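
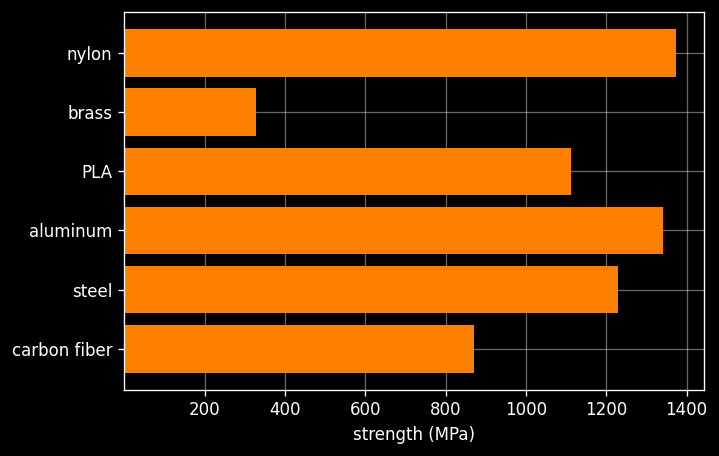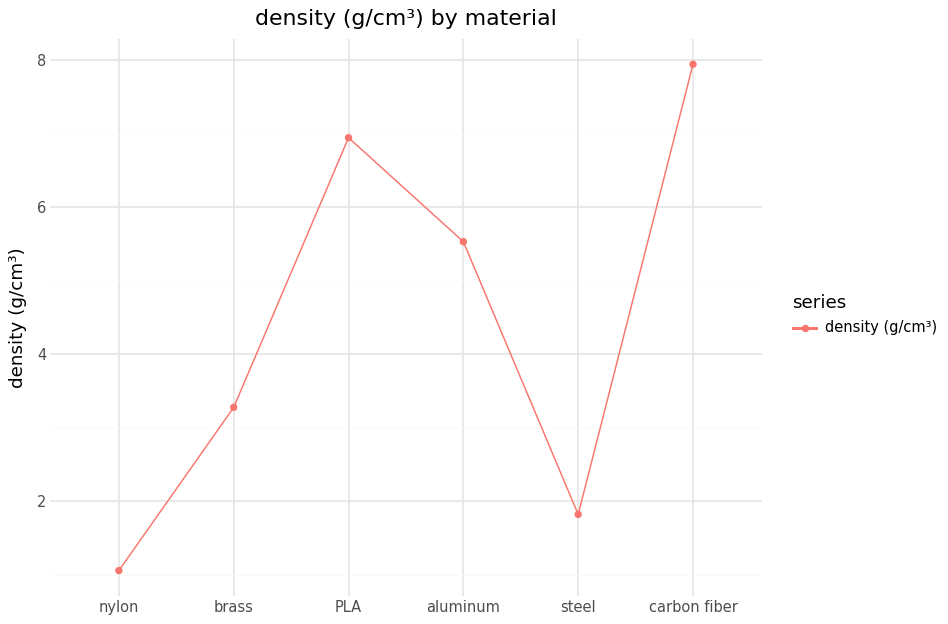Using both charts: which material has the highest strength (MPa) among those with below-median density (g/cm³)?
Chart 2 median density (g/cm³) ≈ 4; below-median materials: nylon, brass, steel. Among those, nylon has the highest strength (MPa) (≈ 1400).

nylon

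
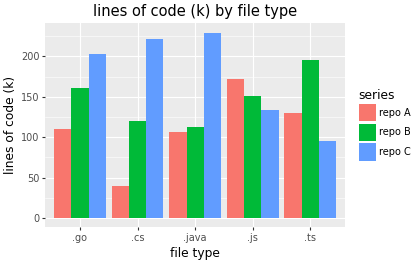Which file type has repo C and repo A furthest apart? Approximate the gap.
.cs: repo C ≈ 220, repo A ≈ 40 → gap ≈ 180. Next-largest (.java) is only ≈ 120.

.cs, ≈ 180 k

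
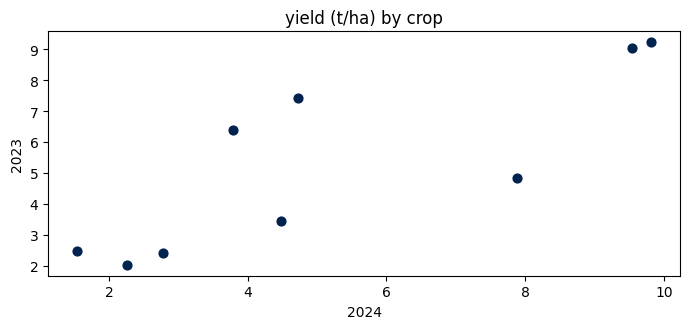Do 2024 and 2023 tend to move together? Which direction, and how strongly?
Points are positively correlated; strong (|r| ≈ 0.8).

positive, strong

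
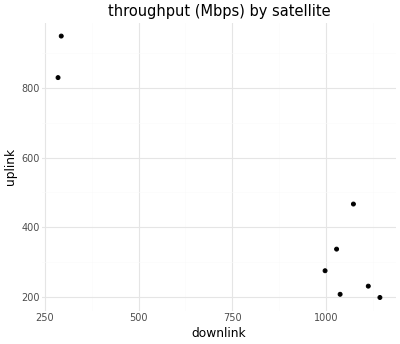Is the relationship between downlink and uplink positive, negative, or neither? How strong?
negative, strong

Points are negatively correlated; strong (|r| ≈ 1.0).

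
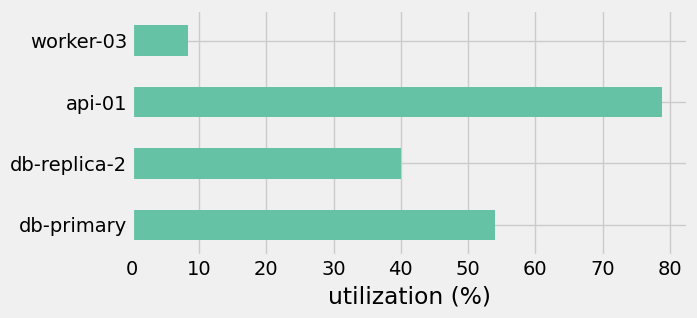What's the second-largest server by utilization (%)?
Top 3: api-01 ≈ 80, db-primary ≈ 50, db-replica-2 ≈ 40.

db-primary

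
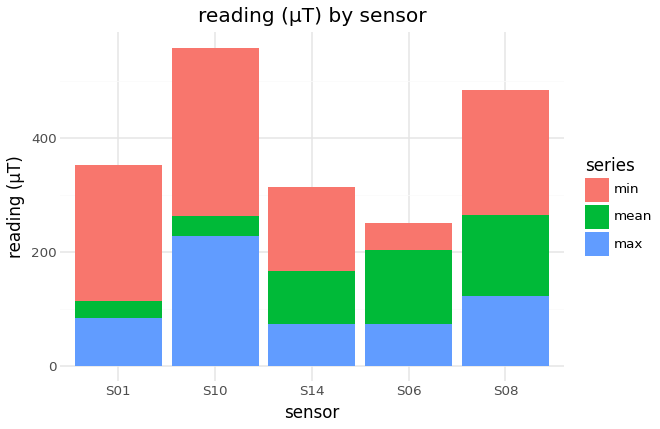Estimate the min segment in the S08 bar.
≈ 250

min top ≈ 500, bottom ≈ 250; segment ≈ 250.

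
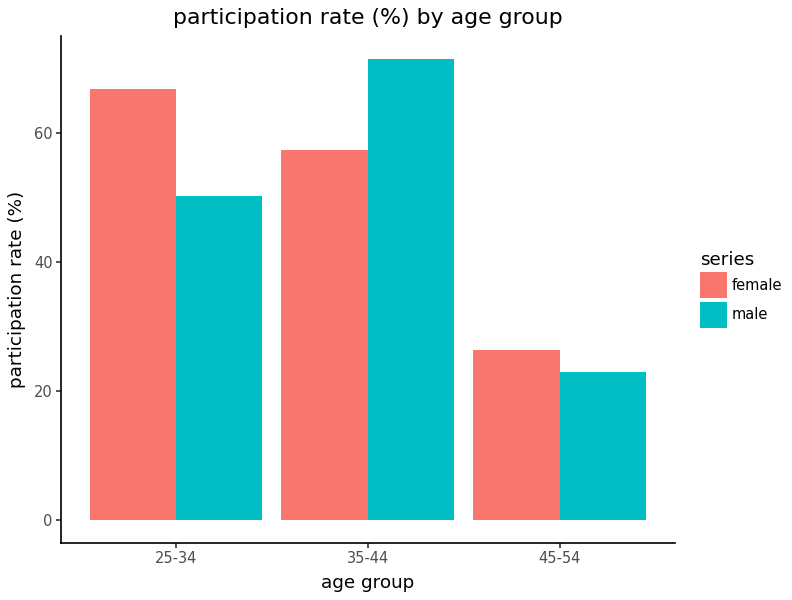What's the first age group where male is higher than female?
35-44

25-34: male ≈ 50 vs female ≈ 70 (not yet); 35-44: male ≈ 70 vs female ≈ 60 (first crossover).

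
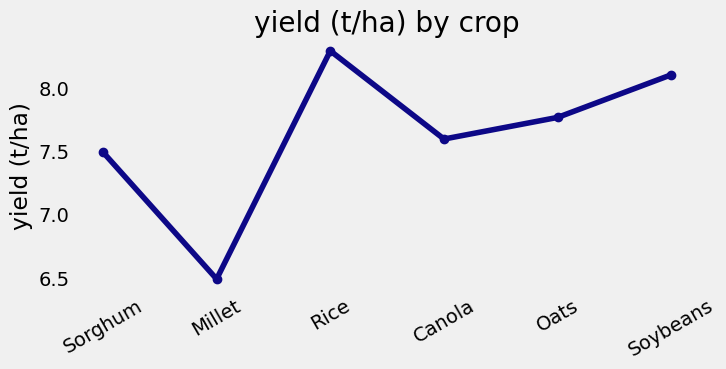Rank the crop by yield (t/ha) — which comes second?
Top 3: Rice ≈ 8.2, Soybeans ≈ 8.0, Oats ≈ 7.8.

Soybeans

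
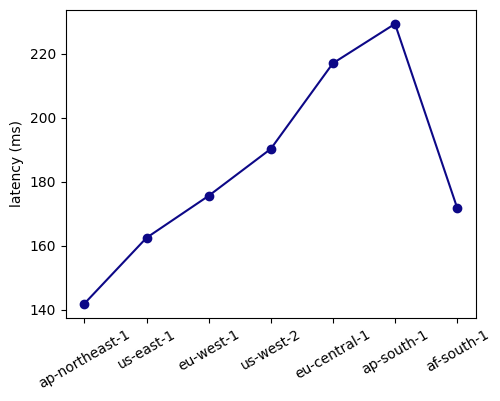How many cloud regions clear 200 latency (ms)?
Above 200: eu-central-1, ap-south-1.

2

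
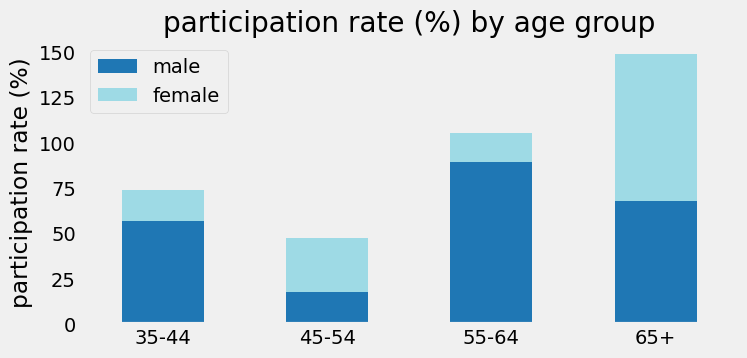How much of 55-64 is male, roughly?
≈ 80

male top ≈ 80, bottom ≈ 0; segment ≈ 80.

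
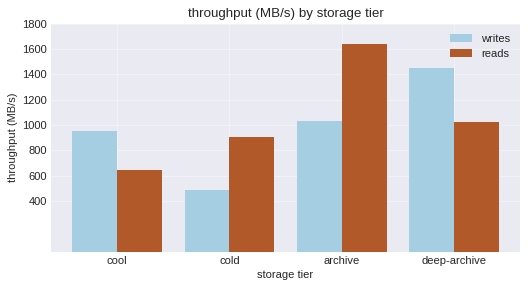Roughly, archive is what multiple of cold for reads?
≈ 1.6×

archive ≈ 1600, cold ≈ 1000; 1600/1000 ≈ 1.6.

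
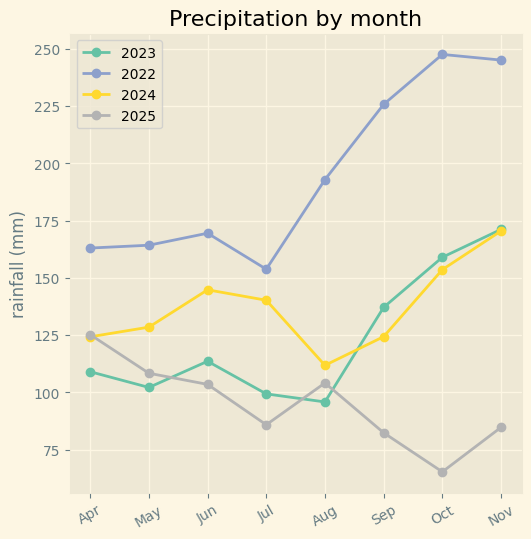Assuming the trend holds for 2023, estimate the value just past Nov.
Last three: 140, 160, 180 → slope ≈ 20/step → next ≈ 200.

≈ 200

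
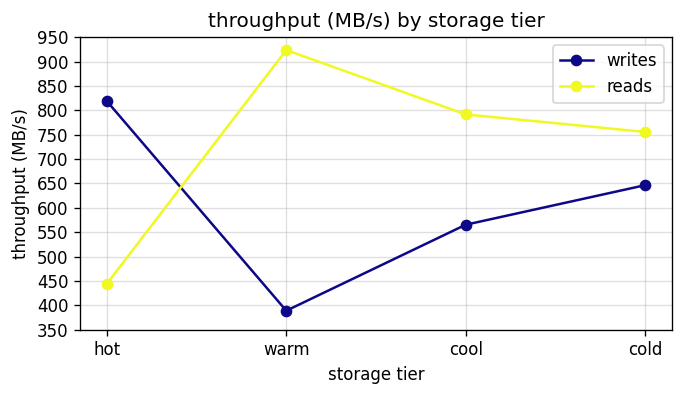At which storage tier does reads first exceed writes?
hot: reads ≈ 450 vs writes ≈ 800 (not yet); warm: reads ≈ 900 vs writes ≈ 400 (first crossover).

warm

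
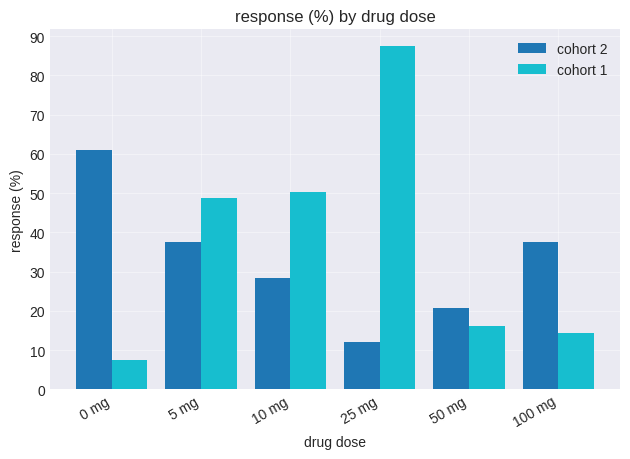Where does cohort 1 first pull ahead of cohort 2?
0 mg: cohort 1 ≈ 10 vs cohort 2 ≈ 60 (not yet); 5 mg: cohort 1 ≈ 50 vs cohort 2 ≈ 40 (first crossover).

5 mg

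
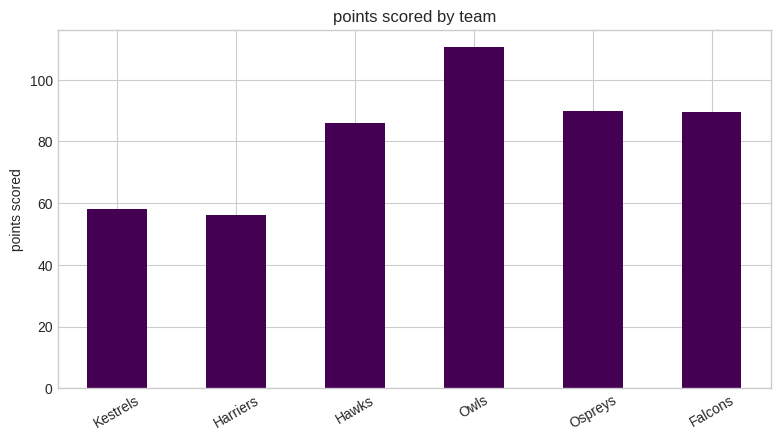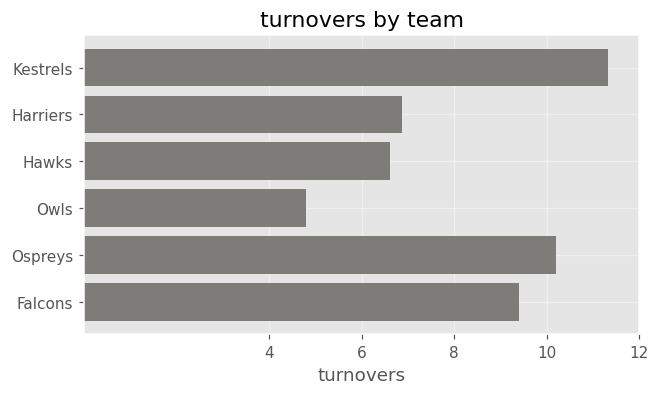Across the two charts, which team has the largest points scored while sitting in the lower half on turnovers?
Owls

Chart 2 median turnovers ≈ 8; below-median teams: Harriers, Hawks, Owls. Among those, Owls has the highest points scored (≈ 120).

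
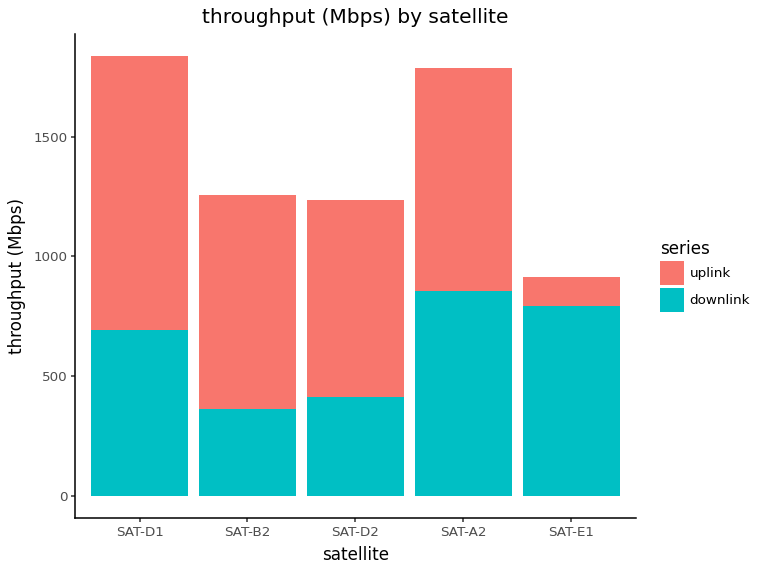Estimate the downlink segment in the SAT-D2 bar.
downlink top ≈ 400, bottom ≈ 0; segment ≈ 400.

≈ 400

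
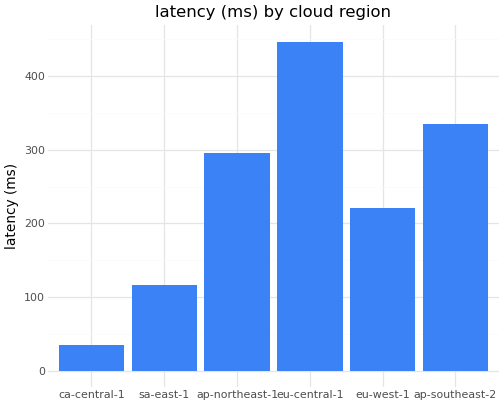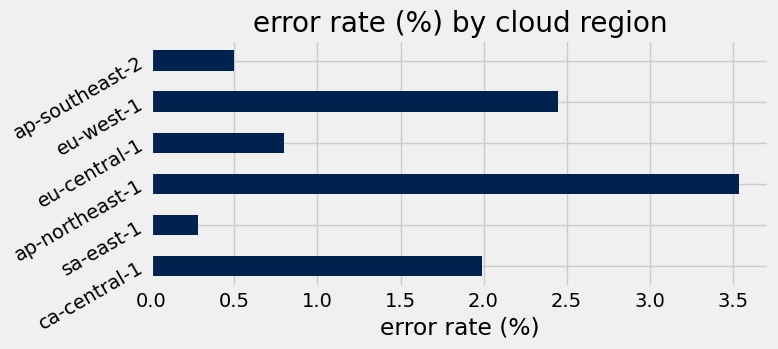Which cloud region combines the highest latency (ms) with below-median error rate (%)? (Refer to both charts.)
Chart 2 median error rate (%) ≈ 1.5; below-median cloud regions: sa-east-1, eu-central-1, ap-southeast-2. Among those, eu-central-1 has the highest latency (ms) (≈ 450).

eu-central-1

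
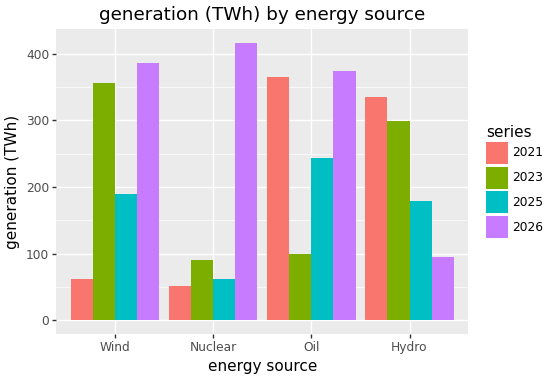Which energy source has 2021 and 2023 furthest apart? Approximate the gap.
Wind: 2021 ≈ 50, 2023 ≈ 350 → gap ≈ 300. Next-largest (Oil) is only ≈ 250.

Wind, ≈ 300 TWh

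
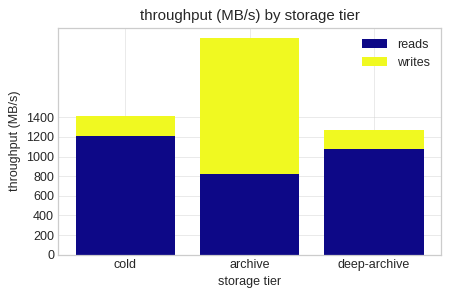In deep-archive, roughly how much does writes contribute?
writes top ≈ 1200, bottom ≈ 1000; segment ≈ 200.

≈ 200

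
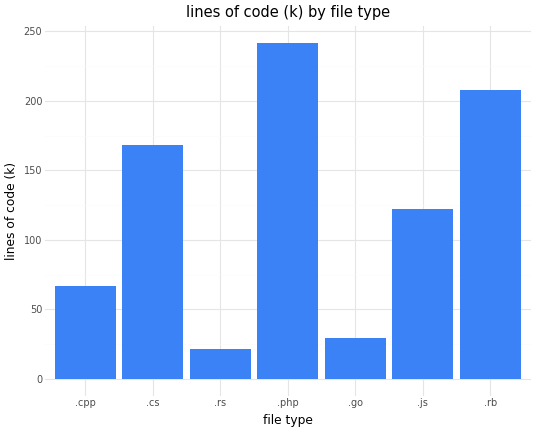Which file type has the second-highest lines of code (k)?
Top 3: .php ≈ 250, .rb ≈ 200, .cs ≈ 175.

.rb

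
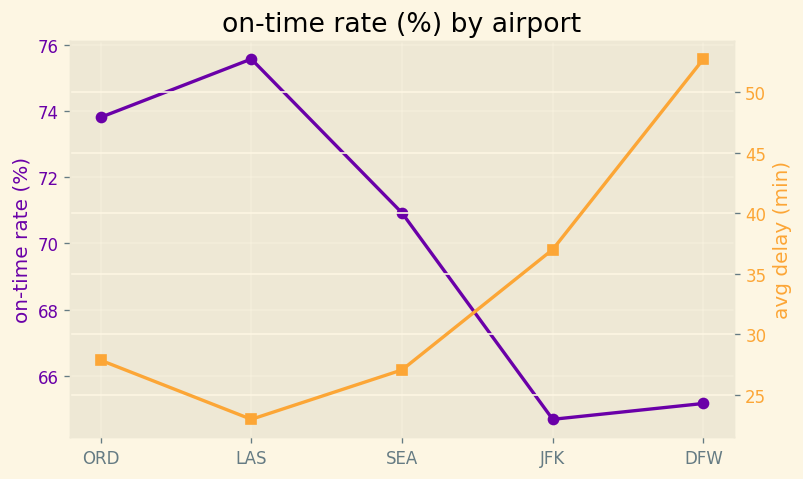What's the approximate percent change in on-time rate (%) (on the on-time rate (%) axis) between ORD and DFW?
ORD ≈ 74, DFW ≈ 65; (65 − 74) / 74 ≈ -12.2%.

≈ -12.2%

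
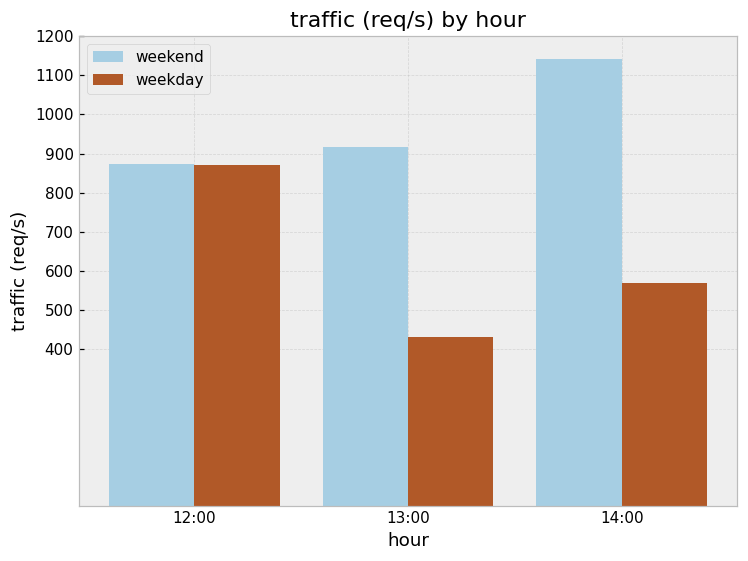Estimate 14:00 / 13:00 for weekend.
14:00 ≈ 1100, 13:00 ≈ 900; 1100/900 ≈ 1.22.

≈ 1.22×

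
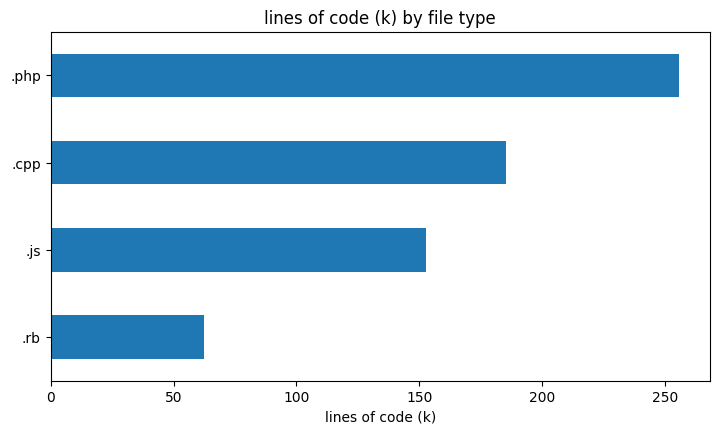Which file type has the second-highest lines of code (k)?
.cpp

Top 3: .php ≈ 250, .cpp ≈ 175, .js ≈ 150.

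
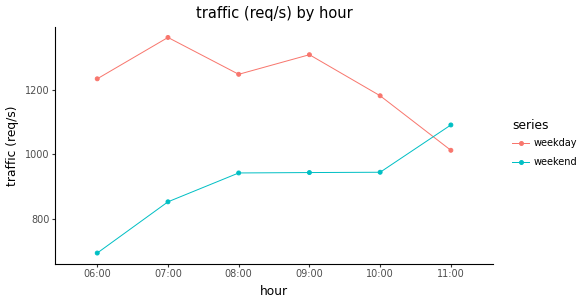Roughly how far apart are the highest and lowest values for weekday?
Max 07:00 ≈ 1400, min 11:00 ≈ 1000; range ≈ 400.

≈ 400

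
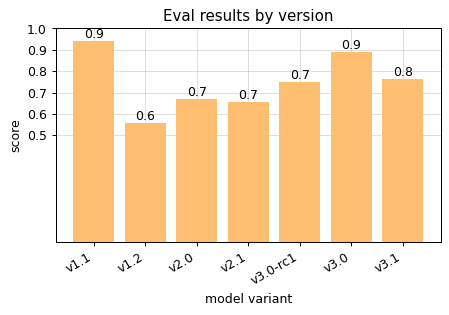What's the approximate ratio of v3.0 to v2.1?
v3.0 ≈ 0.9, v2.1 ≈ 0.7; 0.9/0.7 ≈ 1.29.

≈ 1.29×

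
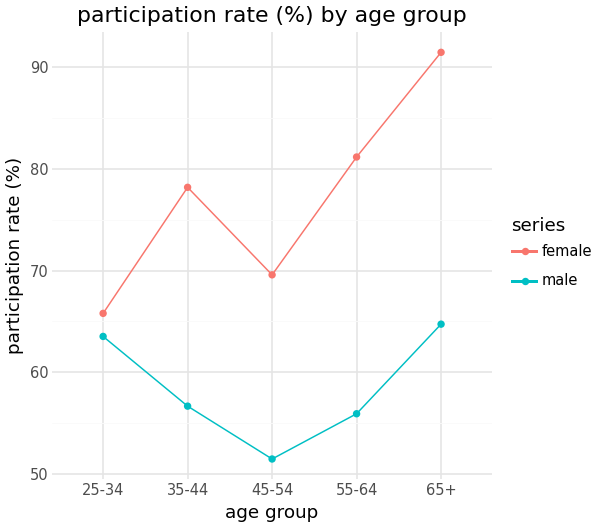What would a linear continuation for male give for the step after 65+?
≈ 72.5

Last three: 50, 55, 65 → slope ≈ 7.5/step → next ≈ 72.5.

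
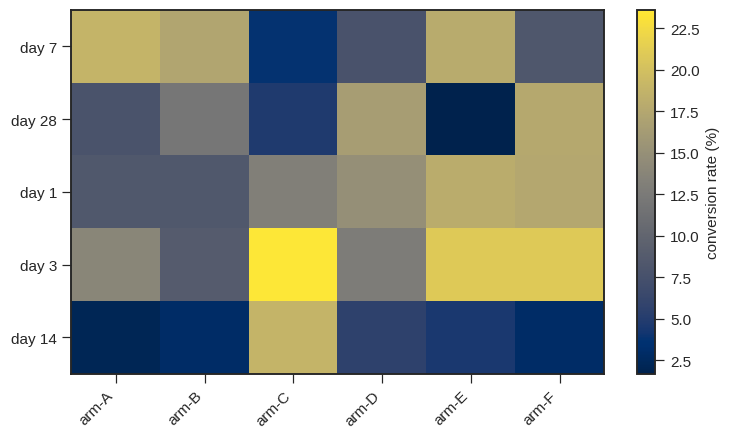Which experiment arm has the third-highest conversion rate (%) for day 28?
Top 4 for day 28: arm-F ≈ 18, arm-D ≈ 16, arm-B ≈ 12, arm-A ≈ 8.

arm-B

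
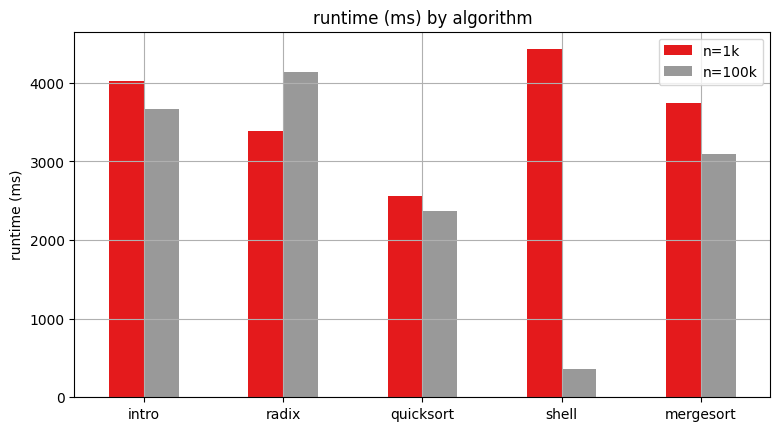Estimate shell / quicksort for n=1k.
shell ≈ 4500, quicksort ≈ 2500; 4500/2500 ≈ 1.8.

≈ 1.8×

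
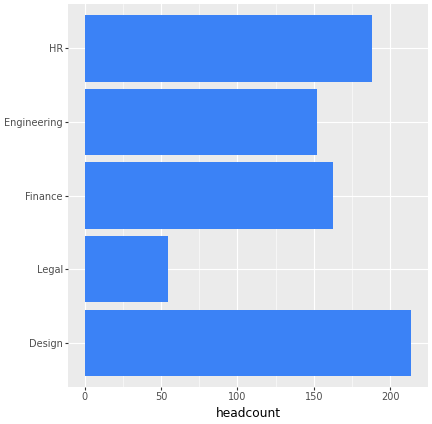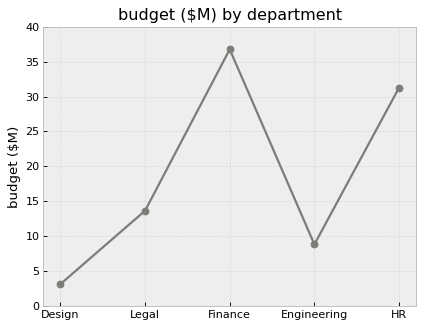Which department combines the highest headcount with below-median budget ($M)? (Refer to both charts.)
Design

Chart 2 median budget ($M) ≈ 15; below-median departments: Design, Engineering. Among those, Design has the highest headcount (≈ 220).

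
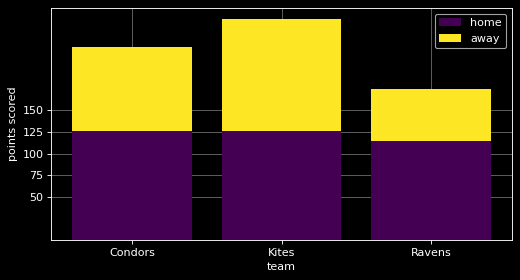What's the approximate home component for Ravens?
home top ≈ 125, bottom ≈ 0; segment ≈ 125.

≈ 125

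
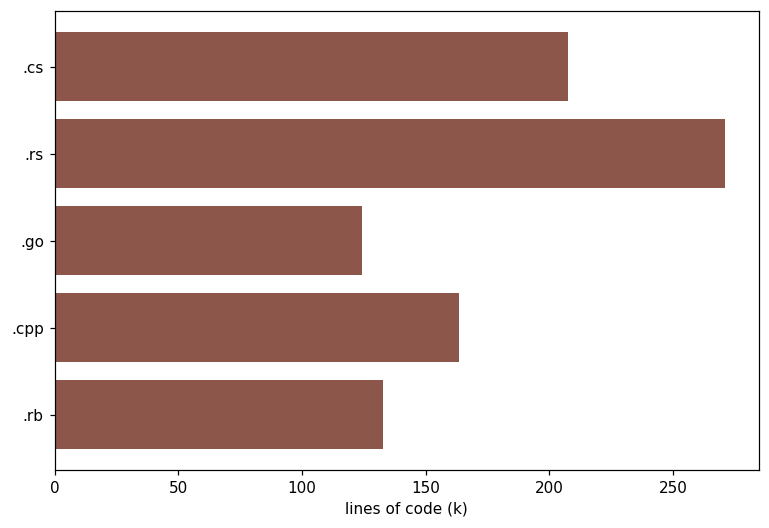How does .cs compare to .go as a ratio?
.cs ≈ 200, .go ≈ 125; 200/125 ≈ 1.6.

≈ 1.6×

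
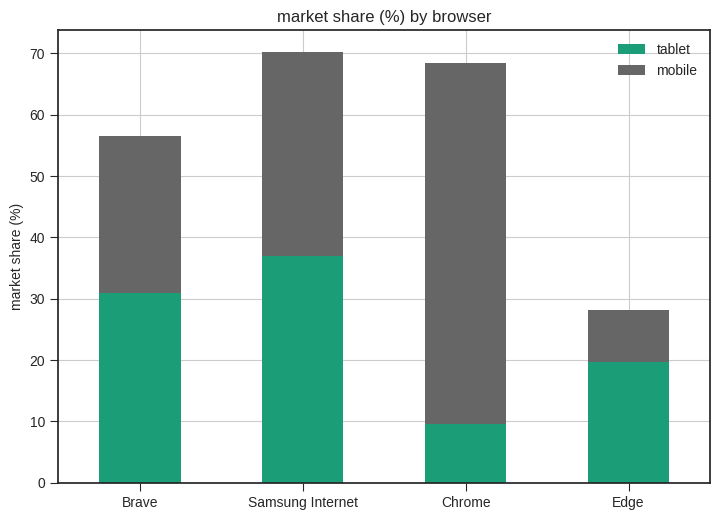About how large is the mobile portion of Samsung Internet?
mobile top ≈ 70, bottom ≈ 40; segment ≈ 30.

≈ 30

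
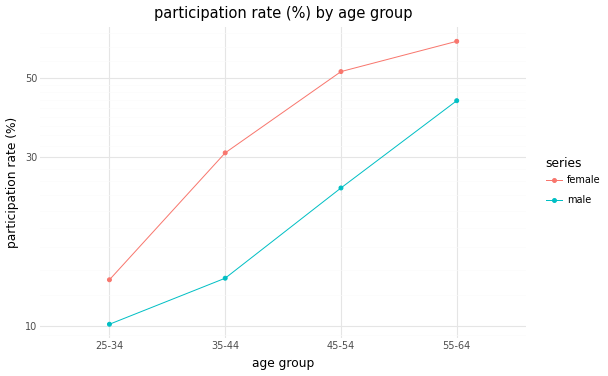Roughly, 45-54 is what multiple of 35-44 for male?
≈ 1.67×

45-54 ≈ 25, 35-44 ≈ 15; 25/15 ≈ 1.67.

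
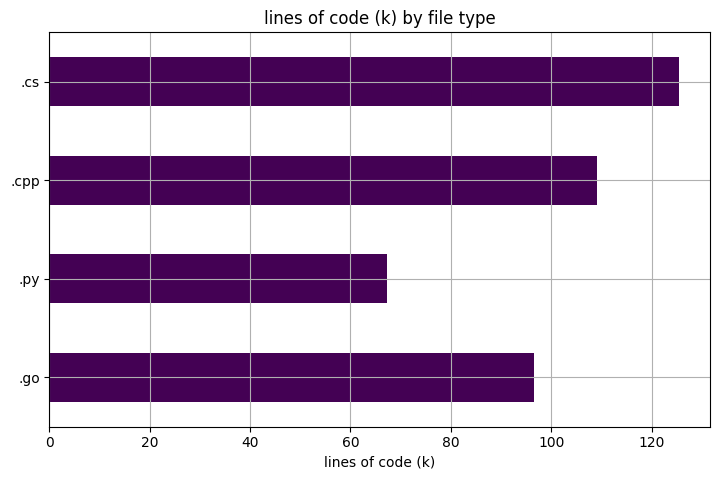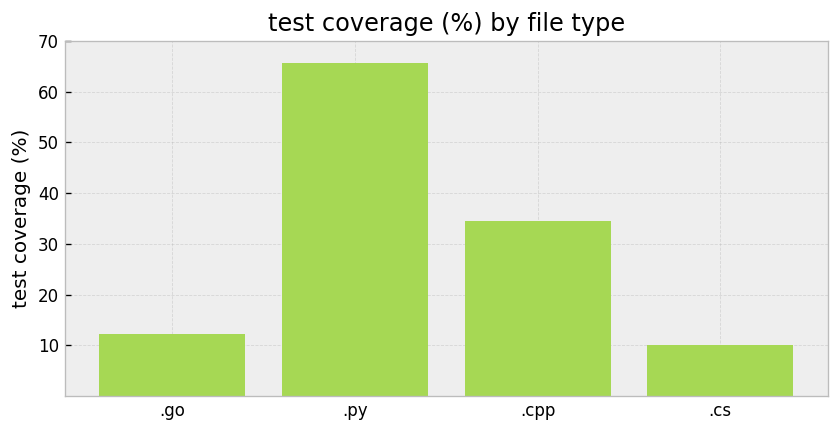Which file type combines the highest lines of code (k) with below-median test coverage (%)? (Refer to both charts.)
Chart 2 median test coverage (%) ≈ 20; below-median file types: .go, .cs. Among those, .cs has the highest lines of code (k) (≈ 120).

.cs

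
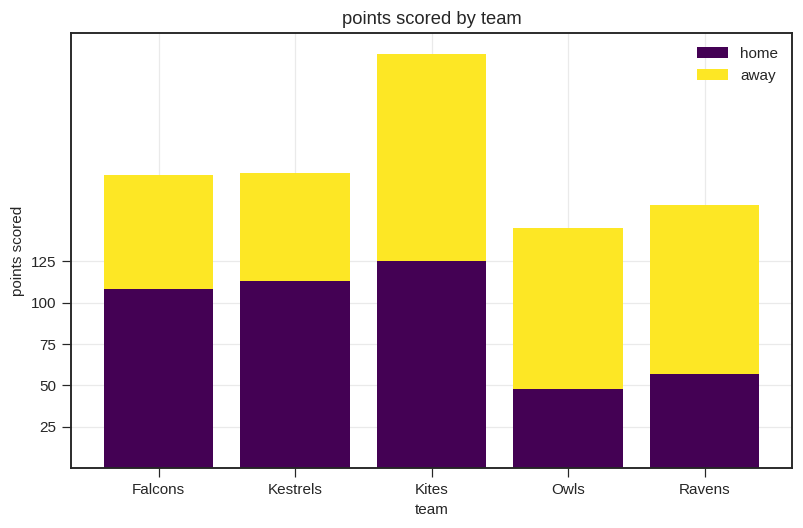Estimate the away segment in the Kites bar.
away top ≈ 250, bottom ≈ 125; segment ≈ 125.

≈ 125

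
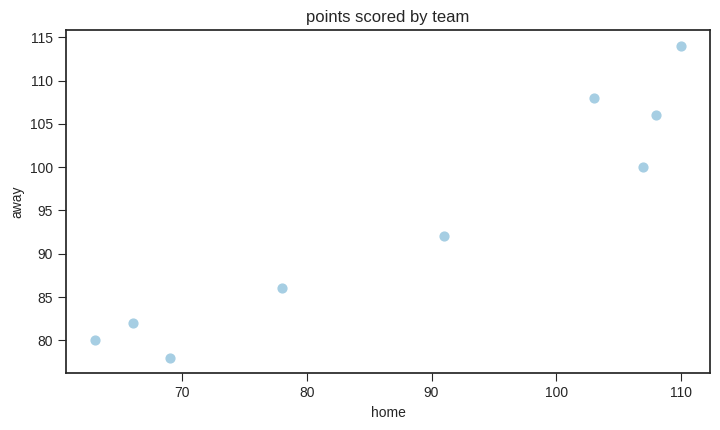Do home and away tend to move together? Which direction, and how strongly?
Points are positively correlated; strong (|r| ≈ 1.0).

positive, strong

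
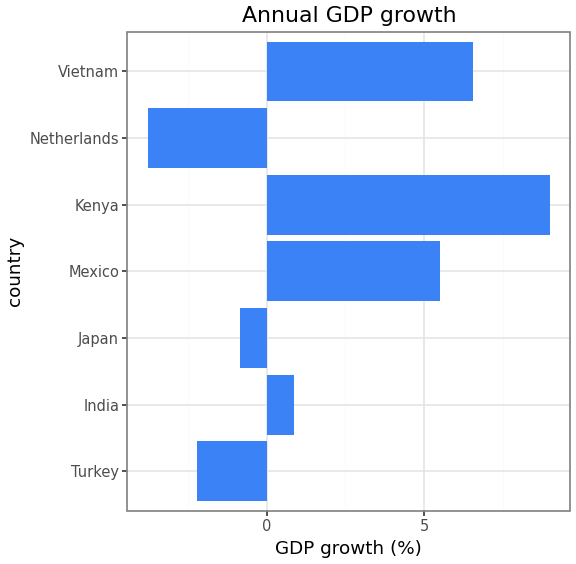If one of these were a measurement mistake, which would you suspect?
Kenya ≈ 8; the rest sit between ≈ -4 and ≈ 6.

Kenya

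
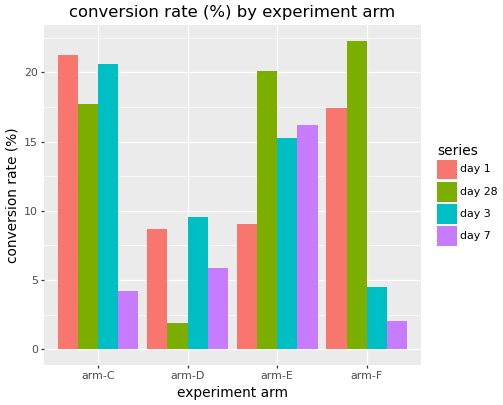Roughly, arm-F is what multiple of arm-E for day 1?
≈ 1.8×

arm-F ≈ 18, arm-E ≈ 10; 18/10 ≈ 1.8.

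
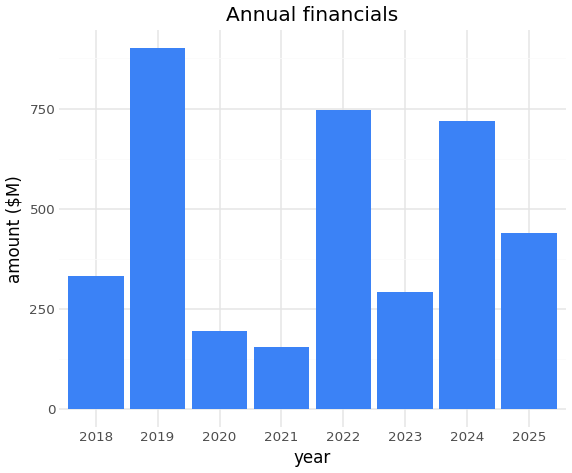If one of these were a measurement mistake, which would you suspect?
2019 ≈ 900; the rest sit between ≈ 200 and ≈ 700.

2019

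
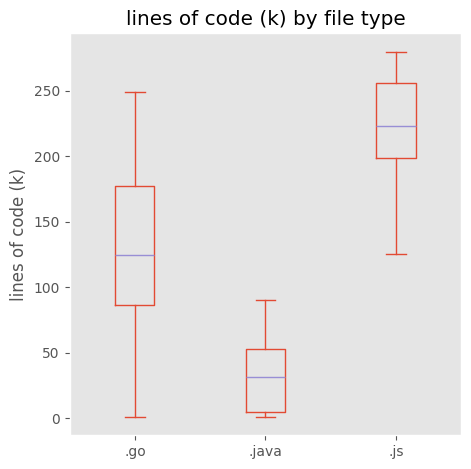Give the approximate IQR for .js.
≈ 60

Q3 ≈ 260, Q1 ≈ 200; IQR ≈ 60.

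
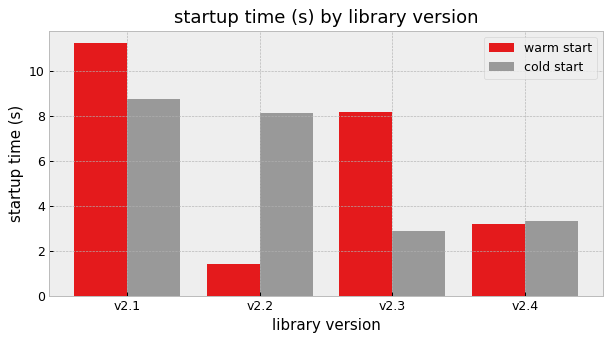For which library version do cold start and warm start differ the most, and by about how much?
v2.2, ≈ 7 s

v2.2: cold start ≈ 8, warm start ≈ 1 → gap ≈ 7. Next-largest (v2.3) is only ≈ 5.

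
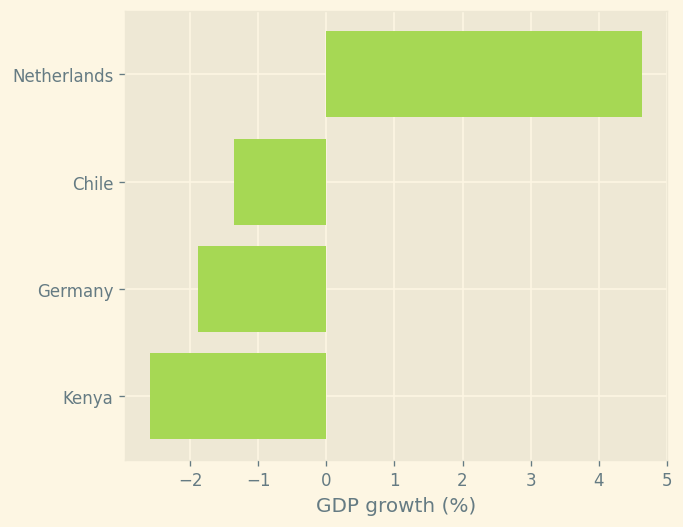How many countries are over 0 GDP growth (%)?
Above 0: Netherlands.

1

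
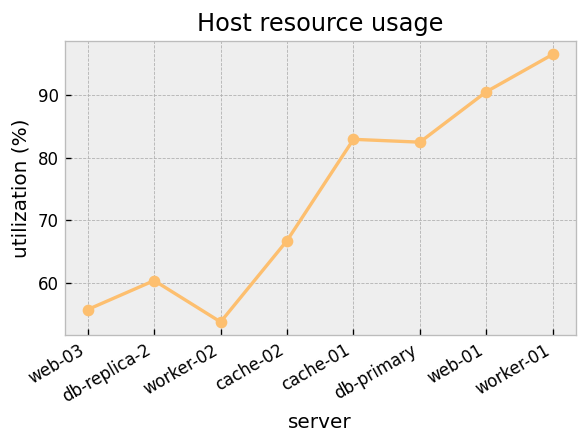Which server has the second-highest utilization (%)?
Top 3: worker-01 ≈ 95, web-01 ≈ 90, cache-01 ≈ 85.

web-01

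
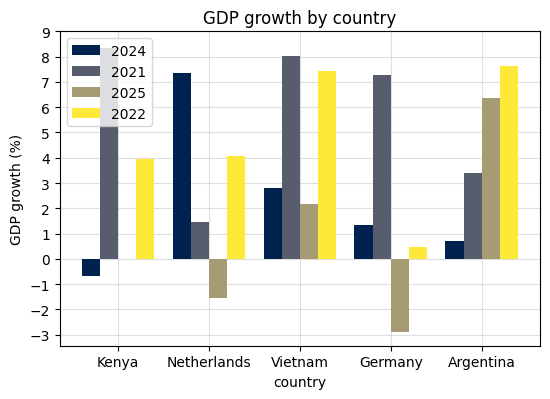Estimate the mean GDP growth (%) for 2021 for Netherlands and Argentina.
(1 + 3) / 2 ≈ 2.

≈ 2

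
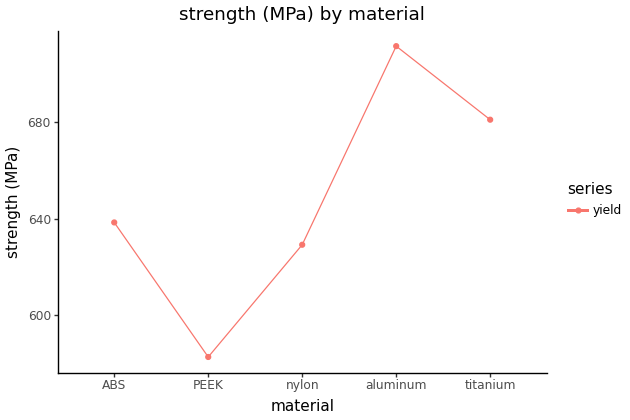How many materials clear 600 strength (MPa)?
4

Above 600: ABS, nylon, aluminum, titanium.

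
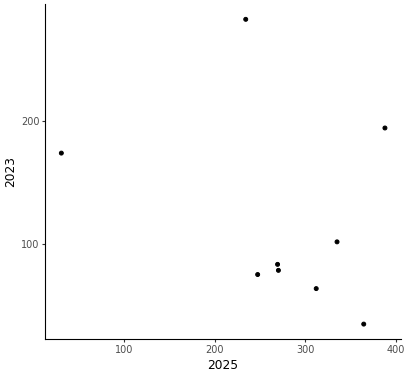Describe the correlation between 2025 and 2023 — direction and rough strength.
Points are negatively correlated; weak (|r| ≈ 0.3).

negative, weak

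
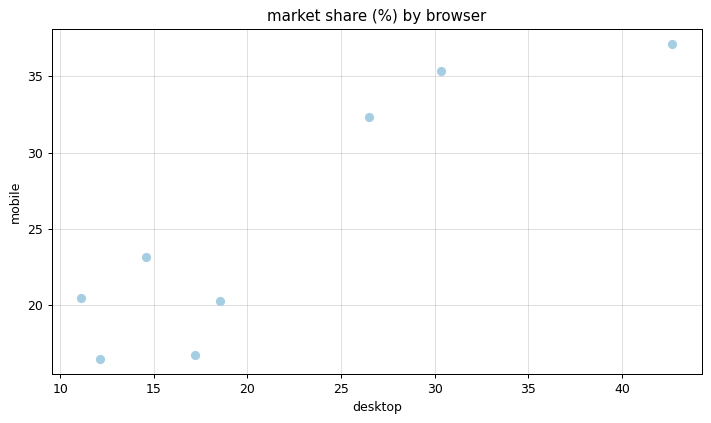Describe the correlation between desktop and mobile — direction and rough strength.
positive, strong

Points are positively correlated; strong (|r| ≈ 0.9).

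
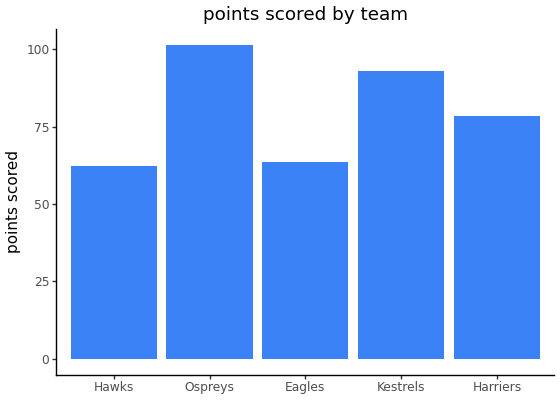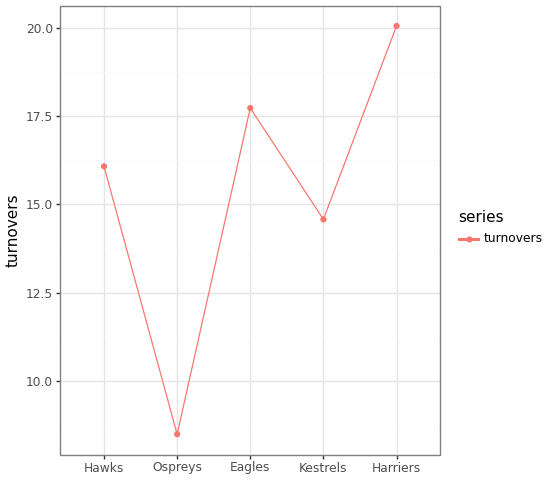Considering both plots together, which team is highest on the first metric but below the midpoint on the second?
Ospreys

Chart 2 median turnovers ≈ 16; below-median teams: Ospreys, Kestrels. Among those, Ospreys has the highest points scored (≈ 100).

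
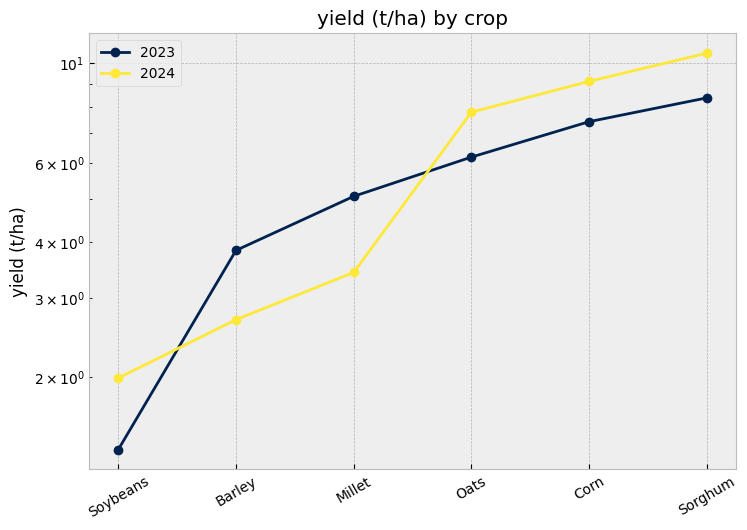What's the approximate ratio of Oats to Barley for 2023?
Oats ≈ 6, Barley ≈ 4; 6/4 ≈ 1.5.

≈ 1.5×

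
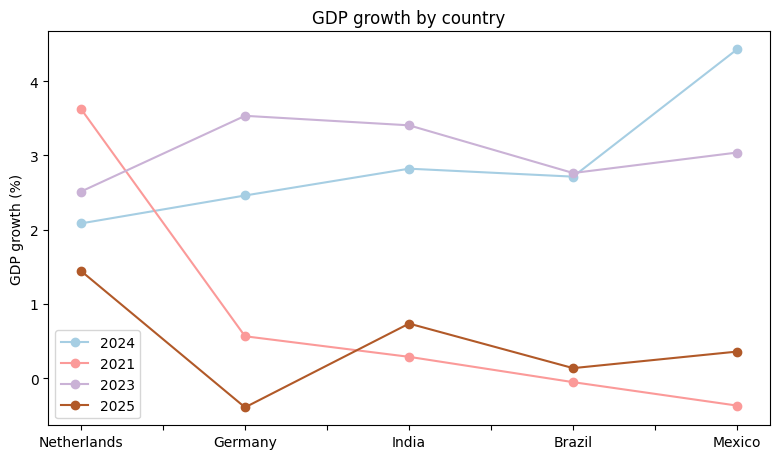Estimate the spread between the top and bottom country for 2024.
Max Mexico ≈ 4.5, min Netherlands ≈ 2.0; range ≈ 2.5.

≈ 2.5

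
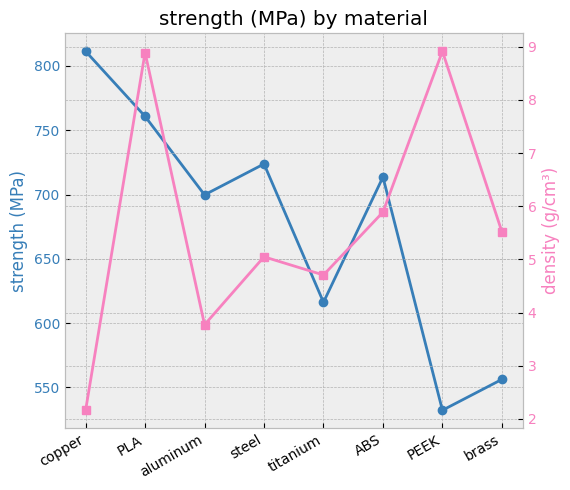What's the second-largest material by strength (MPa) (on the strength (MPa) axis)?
Top 3 (on the strength (MPa) axis): copper ≈ 800, PLA ≈ 750, steel ≈ 725.

PLA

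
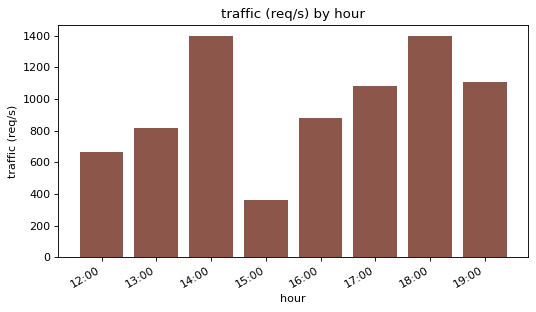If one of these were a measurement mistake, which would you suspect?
15:00

15:00 ≈ 400; the rest sit between ≈ 600 and ≈ 1400.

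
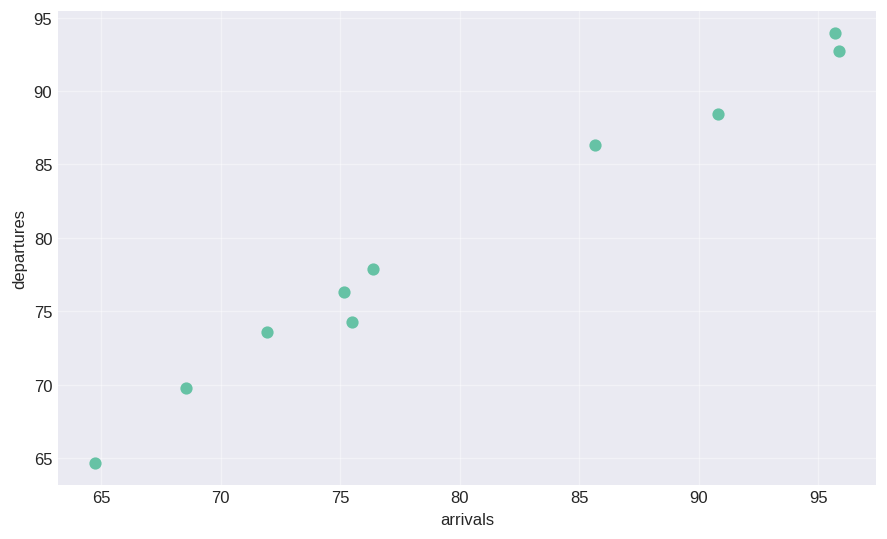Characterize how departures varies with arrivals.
positive, strong

Points are positively correlated; strong (|r| ≈ 1.0).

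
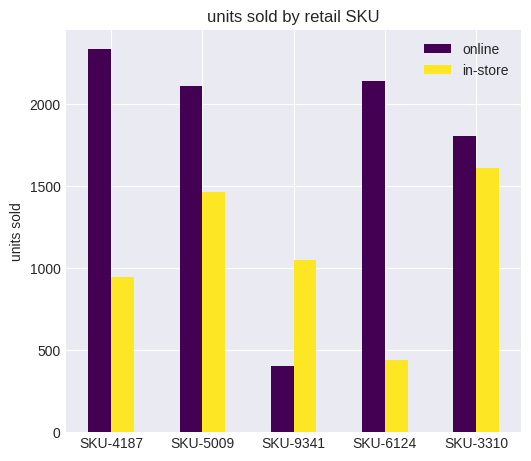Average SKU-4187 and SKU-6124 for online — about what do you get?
≈ 2300

(2400 + 2200) / 2 ≈ 2300.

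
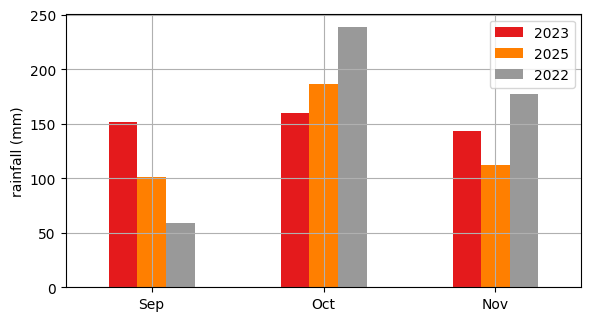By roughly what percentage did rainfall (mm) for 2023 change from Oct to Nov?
≈ -12.5%

Oct ≈ 160, Nov ≈ 140; (140 − 160) / 160 ≈ -12.5%.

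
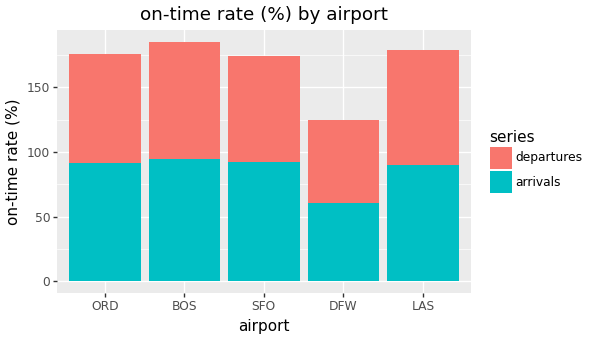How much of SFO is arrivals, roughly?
≈ 100

arrivals top ≈ 100, bottom ≈ 0; segment ≈ 100.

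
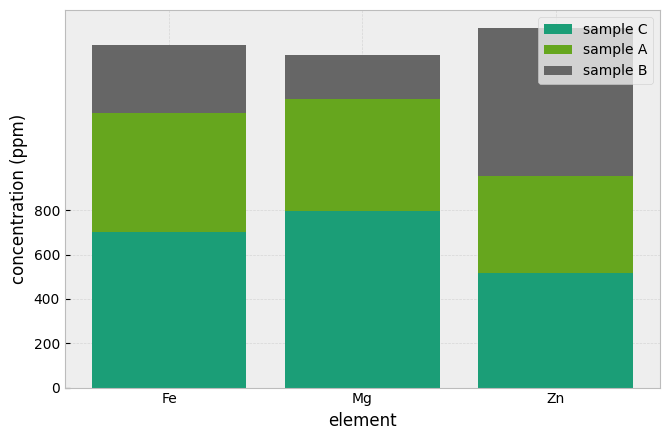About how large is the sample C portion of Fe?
≈ 800

sample C top ≈ 800, bottom ≈ 0; segment ≈ 800.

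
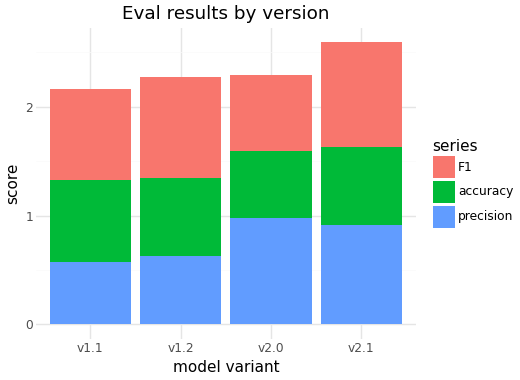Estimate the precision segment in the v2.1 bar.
≈ 1.0

precision top ≈ 1.0, bottom ≈ 0.0; segment ≈ 1.0.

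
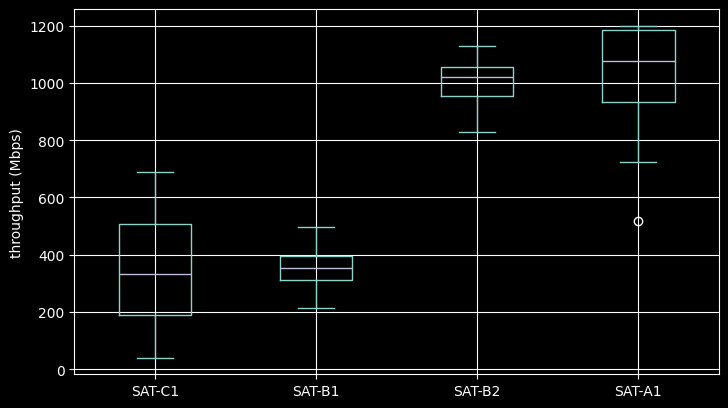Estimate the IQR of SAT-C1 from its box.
≈ 300

Q3 ≈ 500, Q1 ≈ 200; IQR ≈ 300.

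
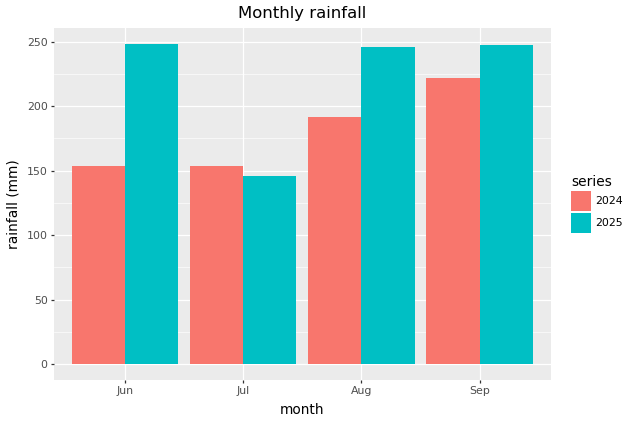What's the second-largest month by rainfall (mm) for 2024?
Aug

Top 3 for 2024: Sep ≈ 225, Aug ≈ 200, Jul ≈ 150.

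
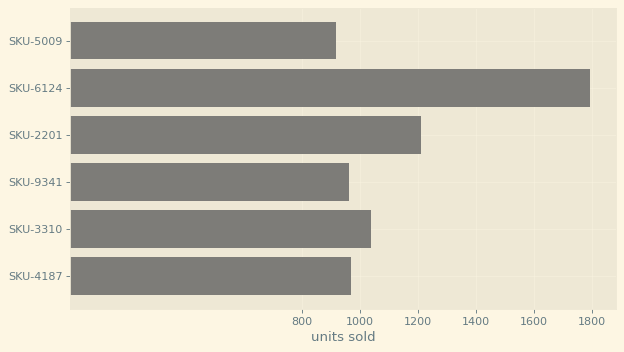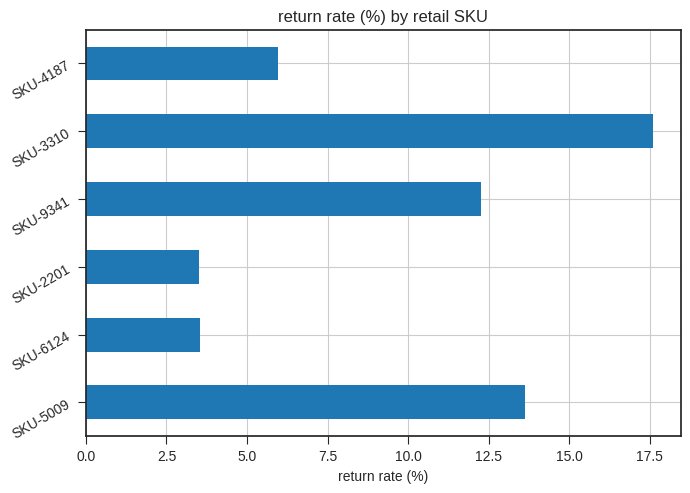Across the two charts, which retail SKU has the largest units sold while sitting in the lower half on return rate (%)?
Chart 2 median return rate (%) ≈ 10; below-median retail SKUs: SKU-6124, SKU-2201, SKU-4187. Among those, SKU-6124 has the highest units sold (≈ 1800).

SKU-6124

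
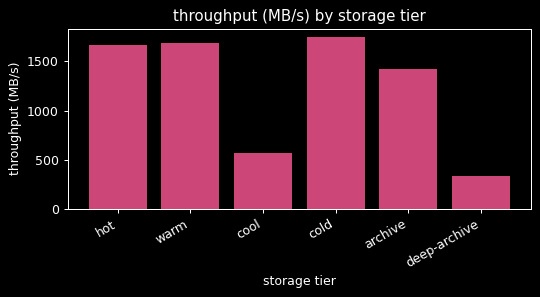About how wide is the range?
Max cold ≈ 1800, min deep-archive ≈ 400; range ≈ 1400.

≈ 1400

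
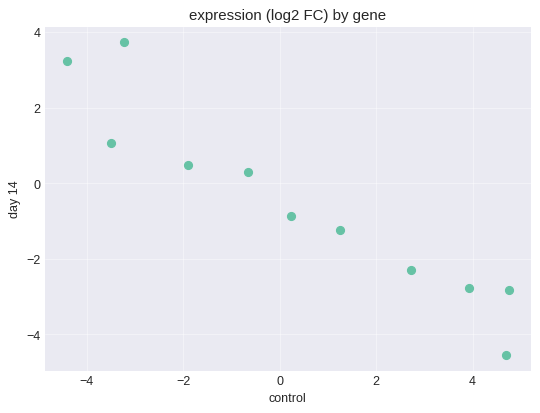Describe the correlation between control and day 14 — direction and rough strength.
negative, strong

Points are negatively correlated; strong (|r| ≈ 0.9).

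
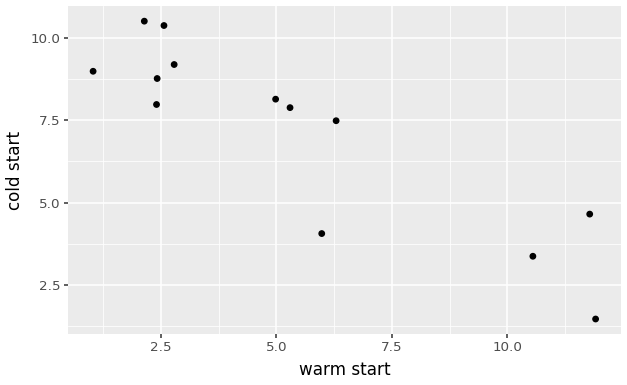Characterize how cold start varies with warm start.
negative, strong

Points are negatively correlated; strong (|r| ≈ 0.9).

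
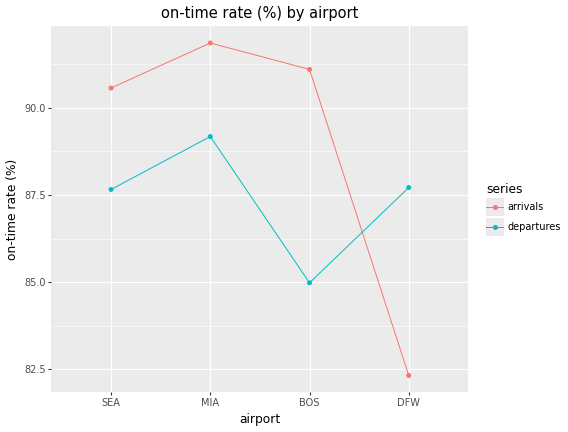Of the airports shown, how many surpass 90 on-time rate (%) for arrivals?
3

Above 90: SEA, MIA, BOS.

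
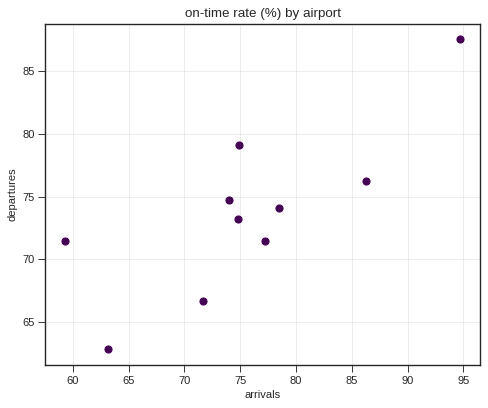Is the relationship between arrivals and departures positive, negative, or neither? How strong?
Points are positively correlated; strong (|r| ≈ 0.8).

positive, strong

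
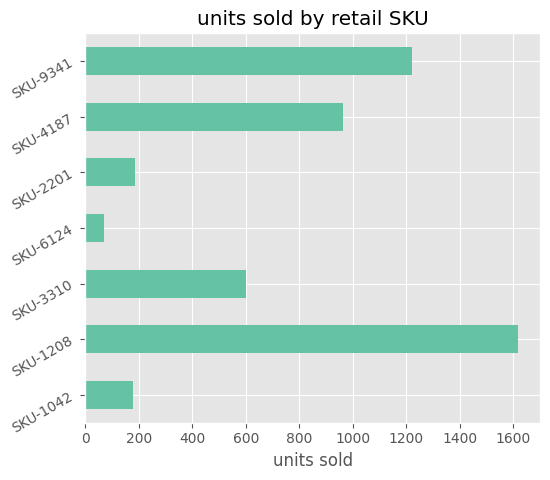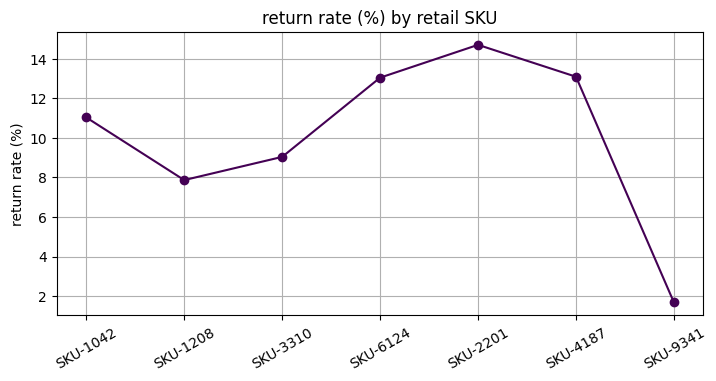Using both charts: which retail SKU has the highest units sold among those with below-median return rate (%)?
SKU-1208

Chart 2 median return rate (%) ≈ 12; below-median retail SKUs: SKU-1208, SKU-3310, SKU-9341. Among those, SKU-1208 has the highest units sold (≈ 1600).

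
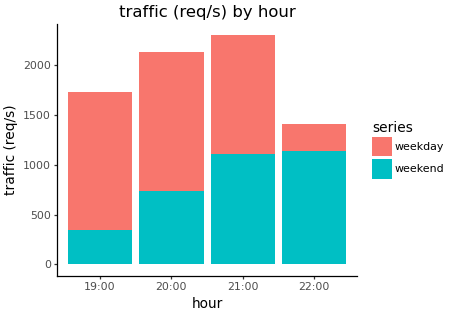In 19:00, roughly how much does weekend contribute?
≈ 400

weekend top ≈ 400, bottom ≈ 0; segment ≈ 400.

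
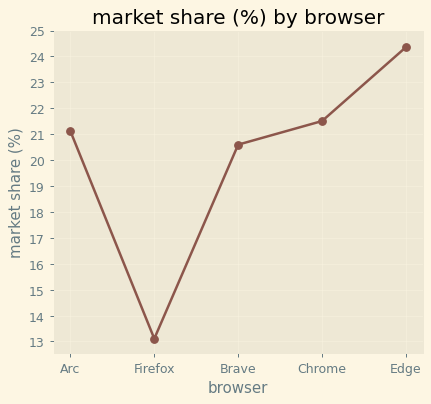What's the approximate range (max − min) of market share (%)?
≈ 11

Max Edge ≈ 24, min Firefox ≈ 13; range ≈ 11.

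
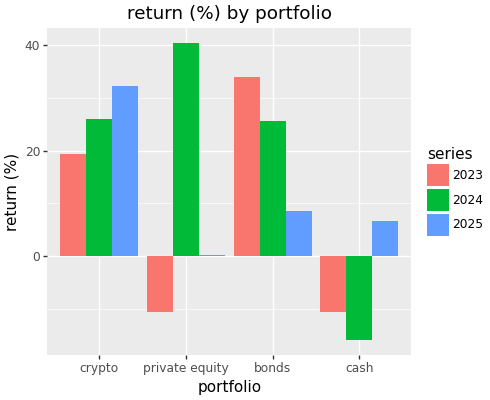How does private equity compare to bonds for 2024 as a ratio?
private equity ≈ 40, bonds ≈ 25; 40/25 ≈ 1.6.

≈ 1.6×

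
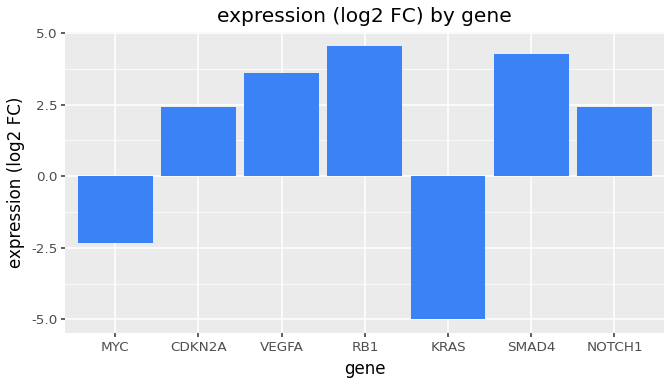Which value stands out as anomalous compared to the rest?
KRAS ≈ -5; the rest sit between ≈ -2 and ≈ 5.

KRAS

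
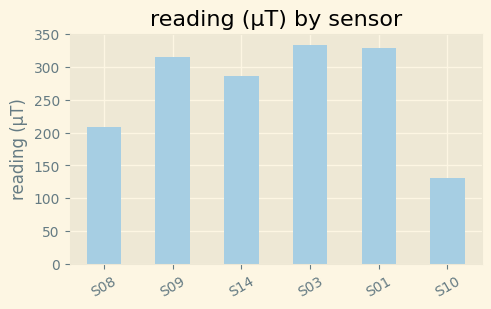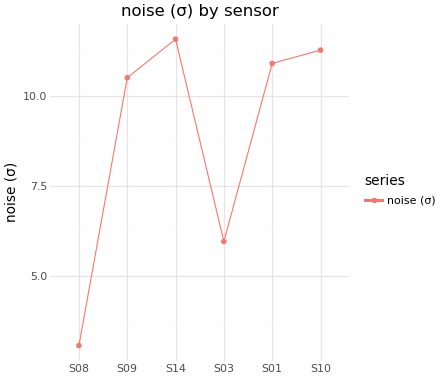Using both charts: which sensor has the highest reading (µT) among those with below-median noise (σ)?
S03

Chart 2 median noise (σ) ≈ 10; below-median sensors: S08, S09, S03. Among those, S03 has the highest reading (µT) (≈ 350).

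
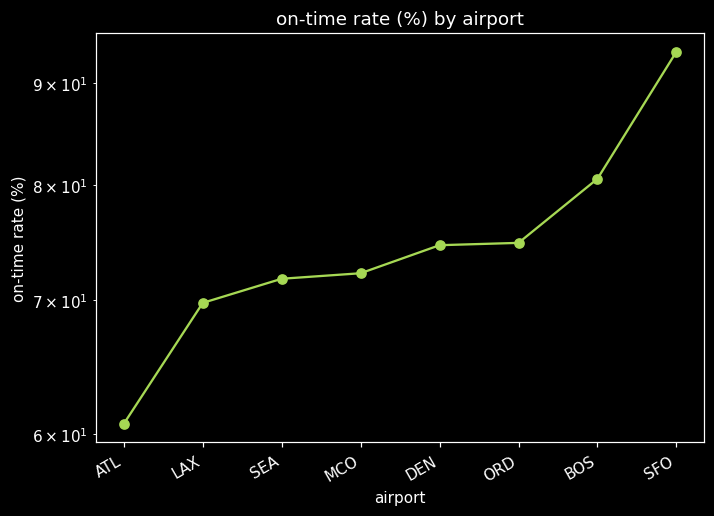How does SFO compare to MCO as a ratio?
≈ 1.36×

SFO ≈ 95, MCO ≈ 70; 95/70 ≈ 1.36.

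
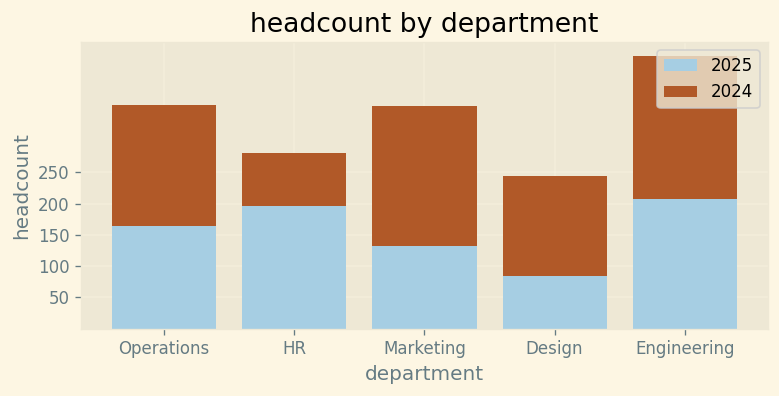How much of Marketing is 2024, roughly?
≈ 200

2024 top ≈ 350, bottom ≈ 150; segment ≈ 200.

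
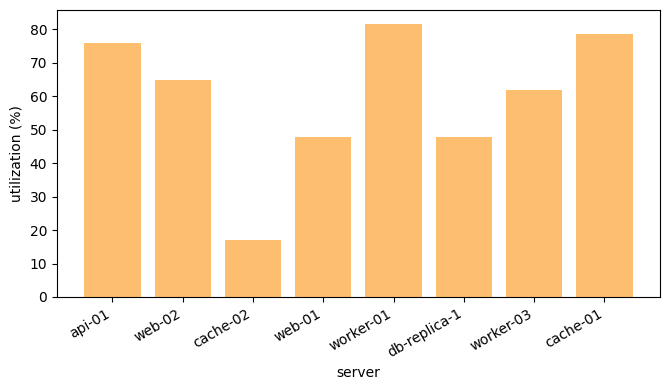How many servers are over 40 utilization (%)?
Above 40: api-01, web-02, web-01, worker-01, db-replica-1, worker-03, cache-01.

7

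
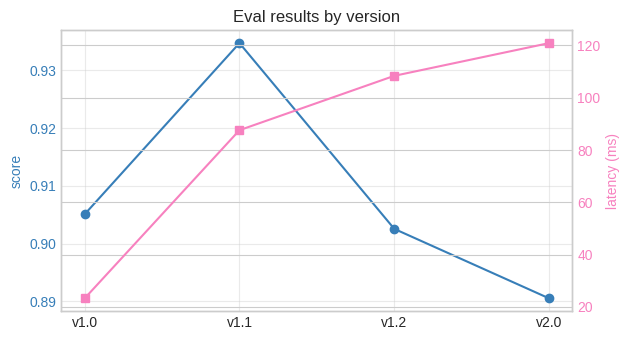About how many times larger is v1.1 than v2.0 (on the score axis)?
v1.1 ≈ 0.93, v2.0 ≈ 0.89; 0.93/0.89 ≈ 1.04.

≈ 1.04×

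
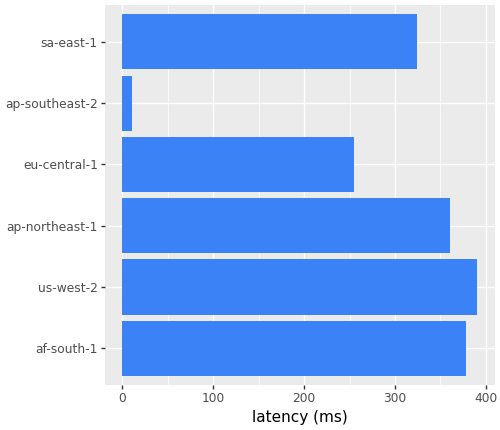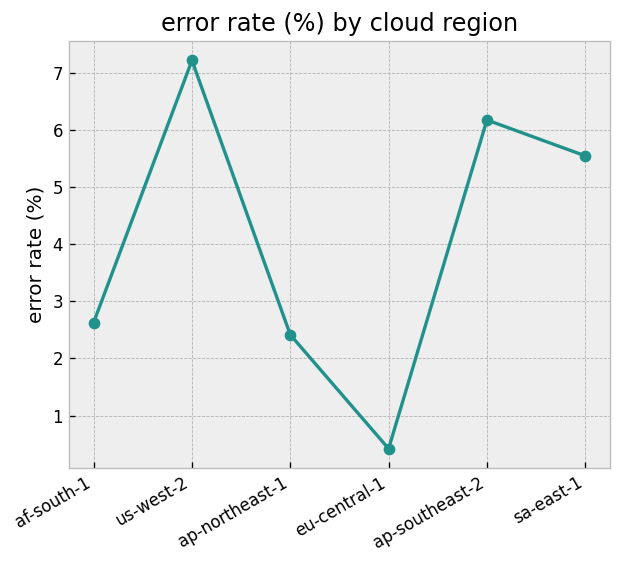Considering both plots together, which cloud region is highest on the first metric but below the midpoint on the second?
Chart 2 median error rate (%) ≈ 4; below-median cloud regions: af-south-1, ap-northeast-1, eu-central-1. Among those, af-south-1 has the highest latency (ms) (≈ 400).

af-south-1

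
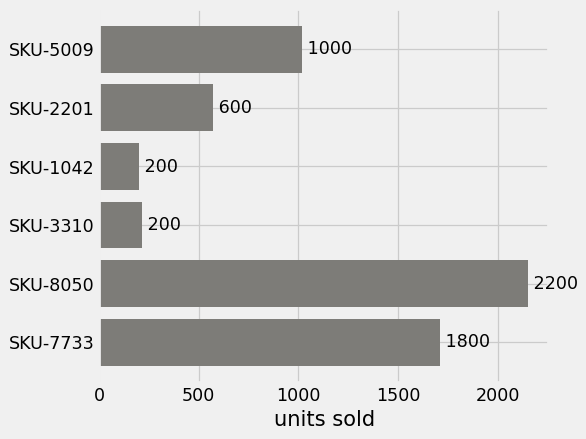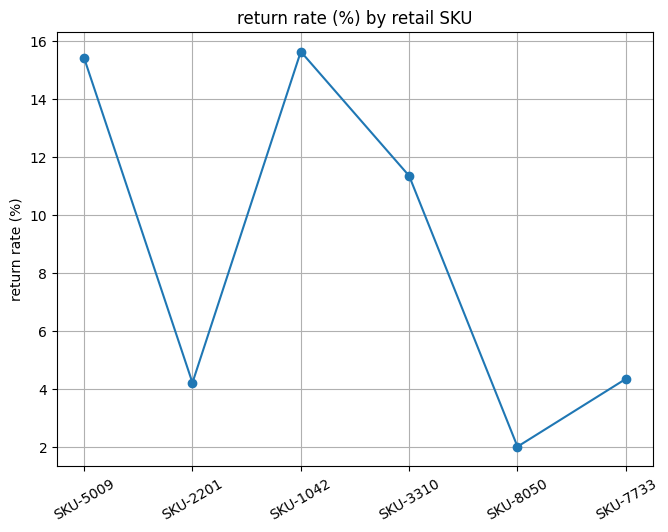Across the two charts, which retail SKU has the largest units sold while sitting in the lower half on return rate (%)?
SKU-8050

Chart 2 median return rate (%) ≈ 8; below-median retail SKUs: SKU-2201, SKU-8050, SKU-7733. Among those, SKU-8050 has the highest units sold (≈ 2200).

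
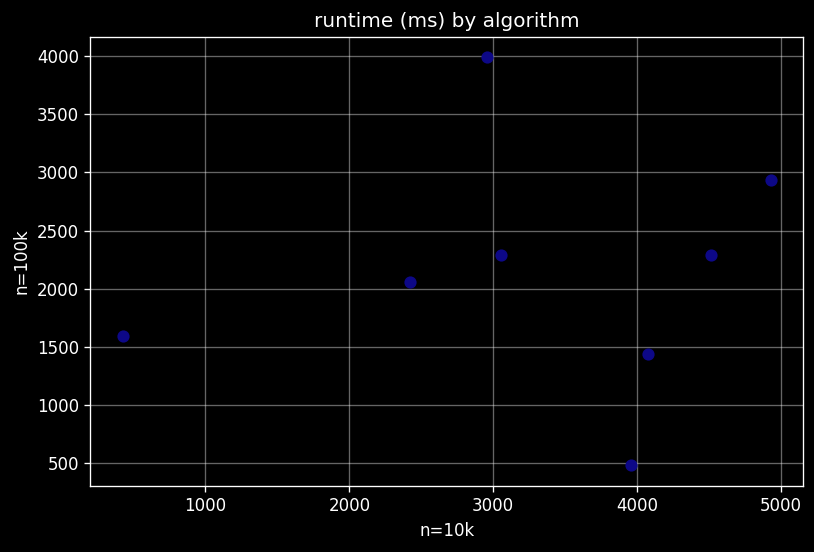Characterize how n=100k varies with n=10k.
no clear correlation

Points are roughly uncorrelated; weak (|r| ≈ 0.1).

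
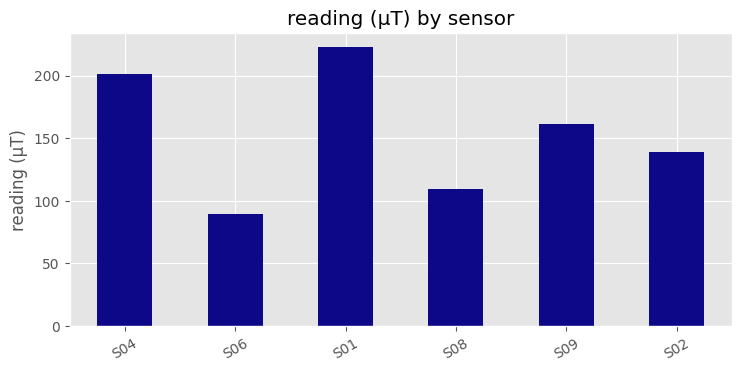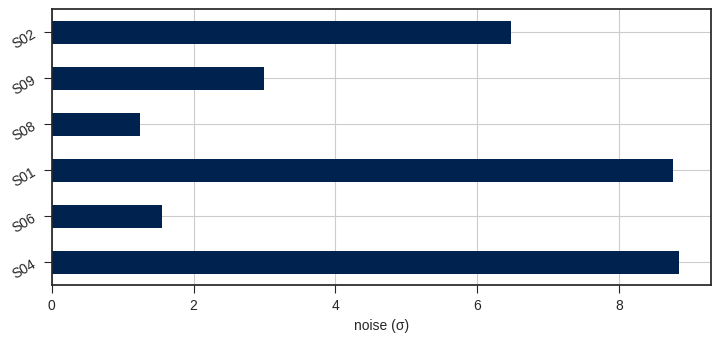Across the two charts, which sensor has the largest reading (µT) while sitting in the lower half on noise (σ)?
Chart 2 median noise (σ) ≈ 5; below-median sensors: S06, S08, S09. Among those, S09 has the highest reading (µT) (≈ 150).

S09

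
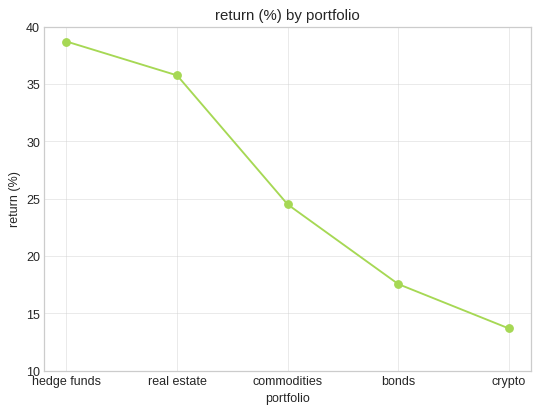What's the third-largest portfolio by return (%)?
commodities

Top 4: hedge funds ≈ 40, real estate ≈ 35, commodities ≈ 25, bonds ≈ 20.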